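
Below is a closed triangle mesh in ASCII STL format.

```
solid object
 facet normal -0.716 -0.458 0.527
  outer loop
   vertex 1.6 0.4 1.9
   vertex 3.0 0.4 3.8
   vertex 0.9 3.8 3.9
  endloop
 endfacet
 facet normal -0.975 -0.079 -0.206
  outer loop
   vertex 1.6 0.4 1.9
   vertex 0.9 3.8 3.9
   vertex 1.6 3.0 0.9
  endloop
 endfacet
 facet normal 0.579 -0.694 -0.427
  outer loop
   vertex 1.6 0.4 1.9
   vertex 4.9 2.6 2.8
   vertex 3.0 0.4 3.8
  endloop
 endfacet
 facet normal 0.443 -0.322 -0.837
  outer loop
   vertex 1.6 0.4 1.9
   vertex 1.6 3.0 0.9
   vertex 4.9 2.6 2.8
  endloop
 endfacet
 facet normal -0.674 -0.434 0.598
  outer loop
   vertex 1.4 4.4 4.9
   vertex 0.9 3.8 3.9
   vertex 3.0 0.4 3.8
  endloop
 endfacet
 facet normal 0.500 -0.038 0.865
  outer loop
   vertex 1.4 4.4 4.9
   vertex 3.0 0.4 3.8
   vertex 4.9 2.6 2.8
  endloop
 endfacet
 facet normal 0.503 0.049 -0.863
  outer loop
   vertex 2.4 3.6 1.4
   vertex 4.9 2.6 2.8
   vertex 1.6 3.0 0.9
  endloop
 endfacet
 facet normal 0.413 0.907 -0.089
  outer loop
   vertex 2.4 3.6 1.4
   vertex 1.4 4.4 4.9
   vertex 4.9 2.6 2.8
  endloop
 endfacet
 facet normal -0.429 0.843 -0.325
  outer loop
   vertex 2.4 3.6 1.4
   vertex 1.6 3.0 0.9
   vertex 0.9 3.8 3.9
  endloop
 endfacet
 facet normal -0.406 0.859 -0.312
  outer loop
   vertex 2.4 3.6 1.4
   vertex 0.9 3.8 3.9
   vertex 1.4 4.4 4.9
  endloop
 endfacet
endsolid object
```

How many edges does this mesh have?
15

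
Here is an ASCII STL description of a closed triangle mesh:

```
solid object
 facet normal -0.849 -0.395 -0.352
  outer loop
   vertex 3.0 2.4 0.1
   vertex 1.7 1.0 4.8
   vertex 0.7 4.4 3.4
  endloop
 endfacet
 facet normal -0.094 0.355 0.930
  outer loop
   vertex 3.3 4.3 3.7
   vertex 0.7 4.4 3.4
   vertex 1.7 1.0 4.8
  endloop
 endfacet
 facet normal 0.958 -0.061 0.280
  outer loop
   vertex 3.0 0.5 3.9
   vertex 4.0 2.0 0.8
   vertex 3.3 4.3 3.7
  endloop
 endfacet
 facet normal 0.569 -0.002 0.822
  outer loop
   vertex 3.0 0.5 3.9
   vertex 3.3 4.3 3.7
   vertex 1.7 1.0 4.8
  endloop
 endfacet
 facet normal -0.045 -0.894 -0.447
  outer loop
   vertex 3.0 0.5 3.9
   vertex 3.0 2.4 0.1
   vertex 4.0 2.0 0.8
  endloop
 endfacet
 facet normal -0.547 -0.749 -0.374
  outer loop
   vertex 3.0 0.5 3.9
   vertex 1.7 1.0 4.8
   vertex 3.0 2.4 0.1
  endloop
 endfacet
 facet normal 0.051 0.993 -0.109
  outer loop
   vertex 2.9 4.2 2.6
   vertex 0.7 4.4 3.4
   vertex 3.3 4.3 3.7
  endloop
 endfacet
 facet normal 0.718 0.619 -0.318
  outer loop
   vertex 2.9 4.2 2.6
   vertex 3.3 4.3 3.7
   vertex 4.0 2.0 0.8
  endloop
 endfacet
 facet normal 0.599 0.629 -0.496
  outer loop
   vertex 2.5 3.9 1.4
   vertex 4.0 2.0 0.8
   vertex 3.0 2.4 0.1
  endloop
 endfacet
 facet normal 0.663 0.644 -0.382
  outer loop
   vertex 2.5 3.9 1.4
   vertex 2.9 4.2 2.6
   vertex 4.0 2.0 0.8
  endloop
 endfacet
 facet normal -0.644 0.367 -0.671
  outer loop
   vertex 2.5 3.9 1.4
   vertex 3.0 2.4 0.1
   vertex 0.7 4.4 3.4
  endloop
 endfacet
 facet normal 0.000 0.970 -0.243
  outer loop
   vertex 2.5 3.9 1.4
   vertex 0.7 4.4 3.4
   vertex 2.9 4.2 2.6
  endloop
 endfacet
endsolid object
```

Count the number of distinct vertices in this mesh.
8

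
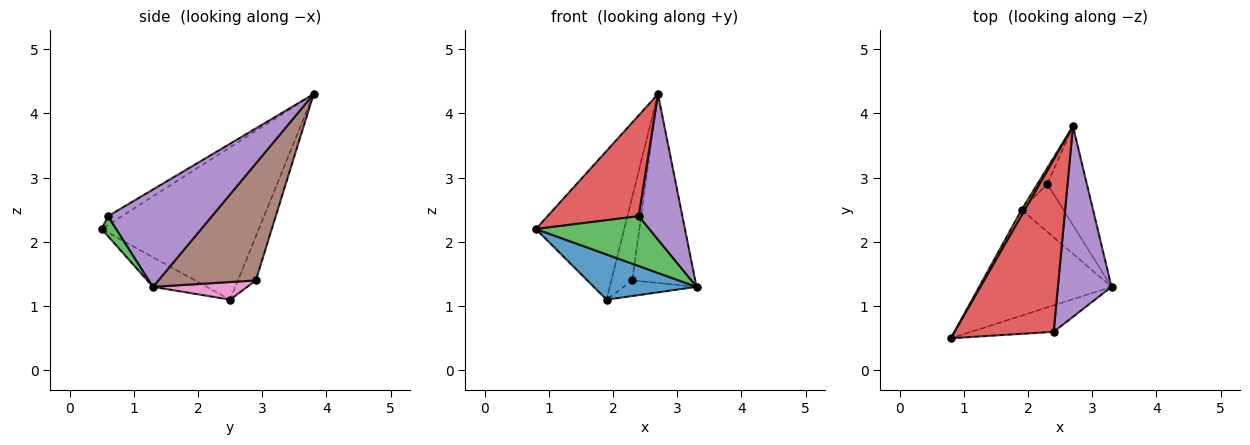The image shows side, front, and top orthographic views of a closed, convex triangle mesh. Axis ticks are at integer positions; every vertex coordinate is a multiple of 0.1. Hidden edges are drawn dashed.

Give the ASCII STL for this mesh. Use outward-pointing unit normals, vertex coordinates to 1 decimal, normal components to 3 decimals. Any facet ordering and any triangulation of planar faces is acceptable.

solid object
 facet normal -0.201 -0.385 -0.901
  outer loop
   vertex 1.9 2.5 1.1
   vertex 3.3 1.3 1.3
   vertex 0.8 0.5 2.2
  endloop
 endfacet
 facet normal -0.872 0.490 0.019
  outer loop
   vertex 1.9 2.5 1.1
   vertex 0.8 0.5 2.2
   vertex 2.7 3.8 4.3
  endloop
 endfacet
 facet normal 0.113 -0.878 -0.466
  outer loop
   vertex 2.4 0.6 2.4
   vertex 0.8 0.5 2.2
   vertex 3.3 1.3 1.3
  endloop
 endfacet
 facet normal -0.076 -0.504 0.860
  outer loop
   vertex 2.4 0.6 2.4
   vertex 2.7 3.8 4.3
   vertex 0.8 0.5 2.2
  endloop
 endfacet
 facet normal 0.822 -0.346 0.453
  outer loop
   vertex 2.4 0.6 2.4
   vertex 3.3 1.3 1.3
   vertex 2.7 3.8 4.3
  endloop
 endfacet
 facet normal 0.808 0.522 -0.273
  outer loop
   vertex 2.3 2.9 1.4
   vertex 2.7 3.8 4.3
   vertex 3.3 1.3 1.3
  endloop
 endfacet
 facet normal 0.373 0.288 -0.882
  outer loop
   vertex 2.3 2.9 1.4
   vertex 3.3 1.3 1.3
   vertex 1.9 2.5 1.1
  endloop
 endfacet
 facet normal -0.643 0.752 -0.145
  outer loop
   vertex 2.3 2.9 1.4
   vertex 1.9 2.5 1.1
   vertex 2.7 3.8 4.3
  endloop
 endfacet
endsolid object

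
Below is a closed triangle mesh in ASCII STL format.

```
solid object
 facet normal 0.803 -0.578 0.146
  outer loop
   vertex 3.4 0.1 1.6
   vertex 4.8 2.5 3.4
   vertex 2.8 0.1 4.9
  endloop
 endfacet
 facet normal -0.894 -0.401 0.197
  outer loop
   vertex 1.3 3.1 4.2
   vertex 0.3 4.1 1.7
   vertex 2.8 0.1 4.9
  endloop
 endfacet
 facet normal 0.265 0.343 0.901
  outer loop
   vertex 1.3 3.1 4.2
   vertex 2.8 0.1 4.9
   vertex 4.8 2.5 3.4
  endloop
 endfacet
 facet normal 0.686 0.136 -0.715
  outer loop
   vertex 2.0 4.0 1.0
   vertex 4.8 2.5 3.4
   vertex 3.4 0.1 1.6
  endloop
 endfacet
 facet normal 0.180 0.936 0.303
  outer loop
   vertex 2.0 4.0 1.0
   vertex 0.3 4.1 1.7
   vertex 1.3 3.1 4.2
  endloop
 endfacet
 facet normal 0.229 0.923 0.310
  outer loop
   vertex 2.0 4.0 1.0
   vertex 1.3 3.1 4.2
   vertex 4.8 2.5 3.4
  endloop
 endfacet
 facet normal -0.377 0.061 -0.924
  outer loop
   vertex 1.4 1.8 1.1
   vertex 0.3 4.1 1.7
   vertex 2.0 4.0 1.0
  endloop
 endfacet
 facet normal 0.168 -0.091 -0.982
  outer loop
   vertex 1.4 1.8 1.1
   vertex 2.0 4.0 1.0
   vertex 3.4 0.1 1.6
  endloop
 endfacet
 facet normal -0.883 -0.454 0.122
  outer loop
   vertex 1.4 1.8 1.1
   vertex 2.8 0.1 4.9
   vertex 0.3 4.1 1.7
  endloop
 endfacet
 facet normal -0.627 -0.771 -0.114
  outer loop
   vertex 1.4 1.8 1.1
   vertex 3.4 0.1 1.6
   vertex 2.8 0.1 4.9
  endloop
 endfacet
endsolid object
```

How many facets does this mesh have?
10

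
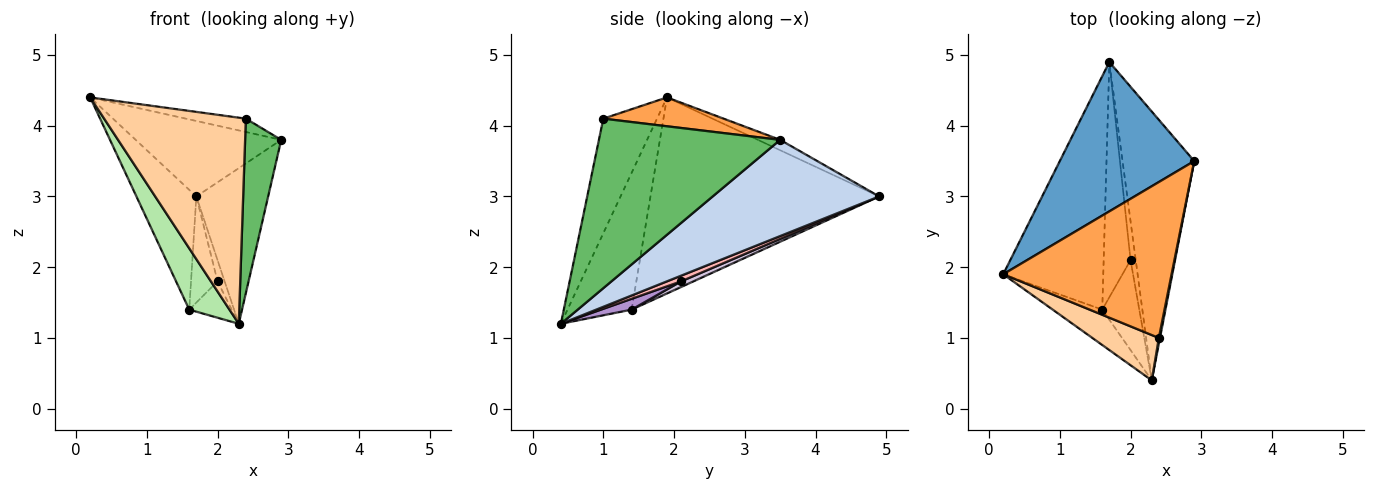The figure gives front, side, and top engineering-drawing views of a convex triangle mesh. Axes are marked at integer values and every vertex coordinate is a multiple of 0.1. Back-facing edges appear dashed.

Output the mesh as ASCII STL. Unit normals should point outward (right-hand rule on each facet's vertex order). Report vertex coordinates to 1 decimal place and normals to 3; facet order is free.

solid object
 facet normal -0.069 0.450 0.890
  outer loop
   vertex 1.7 4.9 3.0
   vertex 0.2 1.9 4.4
   vertex 2.9 3.5 3.8
  endloop
 endfacet
 facet normal 0.758 0.327 -0.565
  outer loop
   vertex 1.7 4.9 3.0
   vertex 2.9 3.5 3.8
   vertex 2.3 0.4 1.2
  endloop
 endfacet
 facet normal 0.168 0.084 0.982
  outer loop
   vertex 2.4 1.0 4.1
   vertex 2.9 3.5 3.8
   vertex 0.2 1.9 4.4
  endloop
 endfacet
 facet normal -0.347 -0.916 0.201
  outer loop
   vertex 2.4 1.0 4.1
   vertex 0.2 1.9 4.4
   vertex 2.3 0.4 1.2
  endloop
 endfacet
 facet normal 0.981 -0.195 0.007
  outer loop
   vertex 2.4 1.0 4.1
   vertex 2.3 0.4 1.2
   vertex 2.9 3.5 3.8
  endloop
 endfacet
 facet normal -0.810 -0.508 -0.293
  outer loop
   vertex 1.6 1.4 1.4
   vertex 2.3 0.4 1.2
   vertex 0.2 1.9 4.4
  endloop
 endfacet
 facet normal -0.867 0.227 -0.443
  outer loop
   vertex 1.6 1.4 1.4
   vertex 0.2 1.9 4.4
   vertex 1.7 4.9 3.0
  endloop
 endfacet
 facet normal 0.692 0.346 -0.634
  outer loop
   vertex 2.0 2.1 1.8
   vertex 1.7 4.9 3.0
   vertex 2.3 0.4 1.2
  endloop
 endfacet
 facet normal 0.261 0.362 -0.895
  outer loop
   vertex 2.0 2.1 1.8
   vertex 2.3 0.4 1.2
   vertex 1.6 1.4 1.4
  endloop
 endfacet
 facet normal 0.188 0.404 -0.895
  outer loop
   vertex 2.0 2.1 1.8
   vertex 1.6 1.4 1.4
   vertex 1.7 4.9 3.0
  endloop
 endfacet
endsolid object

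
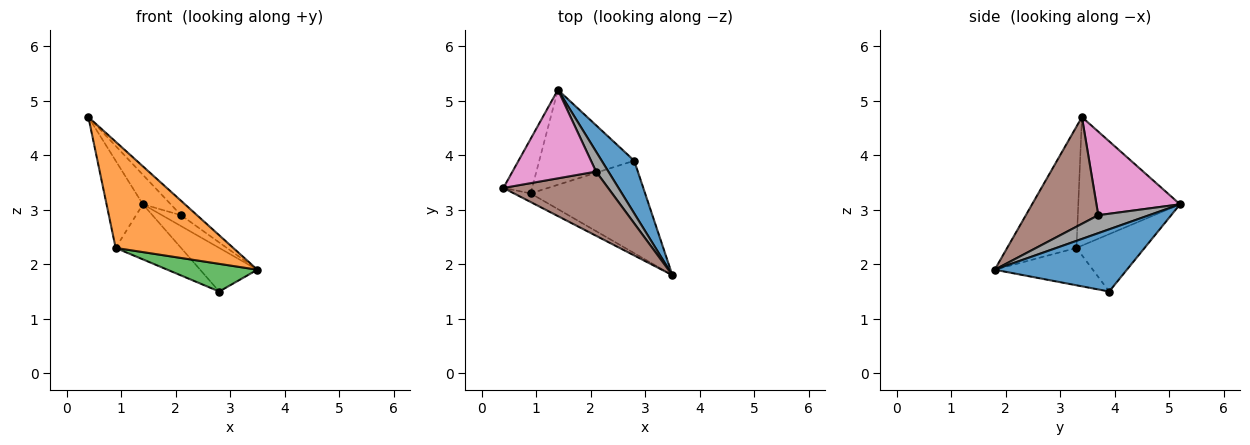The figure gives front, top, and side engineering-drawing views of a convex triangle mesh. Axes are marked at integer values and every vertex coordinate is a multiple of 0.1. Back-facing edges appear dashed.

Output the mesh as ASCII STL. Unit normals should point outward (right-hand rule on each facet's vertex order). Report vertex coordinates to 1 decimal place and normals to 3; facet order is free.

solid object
 facet normal 0.827 0.358 0.433
  outer loop
   vertex 2.8 3.9 1.5
   vertex 1.4 5.2 3.1
   vertex 3.5 1.8 1.9
  endloop
 endfacet
 facet normal -0.507 -0.859 -0.070
  outer loop
   vertex 0.9 3.3 2.3
   vertex 3.5 1.8 1.9
   vertex 0.4 3.4 4.7
  endloop
 endfacet
 facet normal -0.299 -0.274 -0.914
  outer loop
   vertex 0.9 3.3 2.3
   vertex 2.8 3.9 1.5
   vertex 3.5 1.8 1.9
  endloop
 endfacet
 facet normal -0.922 0.329 -0.206
  outer loop
   vertex 0.9 3.3 2.3
   vertex 0.4 3.4 4.7
   vertex 1.4 5.2 3.1
  endloop
 endfacet
 facet normal -0.463 0.445 -0.767
  outer loop
   vertex 0.9 3.3 2.3
   vertex 1.4 5.2 3.1
   vertex 2.8 3.9 1.5
  endloop
 endfacet
 facet normal 0.705 0.155 0.692
  outer loop
   vertex 2.1 3.7 2.9
   vertex 0.4 3.4 4.7
   vertex 3.5 1.8 1.9
  endloop
 endfacet
 facet normal 0.688 0.229 0.688
  outer loop
   vertex 2.1 3.7 2.9
   vertex 1.4 5.2 3.1
   vertex 0.4 3.4 4.7
  endloop
 endfacet
 facet normal 0.787 0.295 0.541
  outer loop
   vertex 2.1 3.7 2.9
   vertex 3.5 1.8 1.9
   vertex 1.4 5.2 3.1
  endloop
 endfacet
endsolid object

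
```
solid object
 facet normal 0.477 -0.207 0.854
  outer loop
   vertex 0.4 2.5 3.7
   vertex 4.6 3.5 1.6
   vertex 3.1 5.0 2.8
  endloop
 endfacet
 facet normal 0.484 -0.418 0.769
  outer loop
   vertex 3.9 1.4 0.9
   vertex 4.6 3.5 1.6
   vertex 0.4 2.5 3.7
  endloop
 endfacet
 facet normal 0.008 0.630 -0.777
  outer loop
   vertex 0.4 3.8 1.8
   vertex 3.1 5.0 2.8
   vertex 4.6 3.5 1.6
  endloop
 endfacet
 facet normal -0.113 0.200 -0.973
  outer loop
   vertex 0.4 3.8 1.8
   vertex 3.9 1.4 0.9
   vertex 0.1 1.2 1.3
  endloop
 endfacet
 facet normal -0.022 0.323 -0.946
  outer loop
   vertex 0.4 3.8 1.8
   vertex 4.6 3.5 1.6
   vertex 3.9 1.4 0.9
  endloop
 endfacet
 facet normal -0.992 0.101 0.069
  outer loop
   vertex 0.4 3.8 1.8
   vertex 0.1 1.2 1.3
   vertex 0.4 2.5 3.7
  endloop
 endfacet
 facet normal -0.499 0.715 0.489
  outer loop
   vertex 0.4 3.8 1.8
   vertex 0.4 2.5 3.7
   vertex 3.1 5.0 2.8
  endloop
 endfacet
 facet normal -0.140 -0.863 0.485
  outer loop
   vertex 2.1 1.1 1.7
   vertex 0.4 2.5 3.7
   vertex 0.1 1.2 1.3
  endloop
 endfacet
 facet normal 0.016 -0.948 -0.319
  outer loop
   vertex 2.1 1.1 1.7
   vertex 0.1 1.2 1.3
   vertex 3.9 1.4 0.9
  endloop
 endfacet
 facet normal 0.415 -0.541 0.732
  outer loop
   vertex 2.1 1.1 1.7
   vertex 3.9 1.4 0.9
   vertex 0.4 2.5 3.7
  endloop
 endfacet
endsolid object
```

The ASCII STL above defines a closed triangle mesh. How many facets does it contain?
10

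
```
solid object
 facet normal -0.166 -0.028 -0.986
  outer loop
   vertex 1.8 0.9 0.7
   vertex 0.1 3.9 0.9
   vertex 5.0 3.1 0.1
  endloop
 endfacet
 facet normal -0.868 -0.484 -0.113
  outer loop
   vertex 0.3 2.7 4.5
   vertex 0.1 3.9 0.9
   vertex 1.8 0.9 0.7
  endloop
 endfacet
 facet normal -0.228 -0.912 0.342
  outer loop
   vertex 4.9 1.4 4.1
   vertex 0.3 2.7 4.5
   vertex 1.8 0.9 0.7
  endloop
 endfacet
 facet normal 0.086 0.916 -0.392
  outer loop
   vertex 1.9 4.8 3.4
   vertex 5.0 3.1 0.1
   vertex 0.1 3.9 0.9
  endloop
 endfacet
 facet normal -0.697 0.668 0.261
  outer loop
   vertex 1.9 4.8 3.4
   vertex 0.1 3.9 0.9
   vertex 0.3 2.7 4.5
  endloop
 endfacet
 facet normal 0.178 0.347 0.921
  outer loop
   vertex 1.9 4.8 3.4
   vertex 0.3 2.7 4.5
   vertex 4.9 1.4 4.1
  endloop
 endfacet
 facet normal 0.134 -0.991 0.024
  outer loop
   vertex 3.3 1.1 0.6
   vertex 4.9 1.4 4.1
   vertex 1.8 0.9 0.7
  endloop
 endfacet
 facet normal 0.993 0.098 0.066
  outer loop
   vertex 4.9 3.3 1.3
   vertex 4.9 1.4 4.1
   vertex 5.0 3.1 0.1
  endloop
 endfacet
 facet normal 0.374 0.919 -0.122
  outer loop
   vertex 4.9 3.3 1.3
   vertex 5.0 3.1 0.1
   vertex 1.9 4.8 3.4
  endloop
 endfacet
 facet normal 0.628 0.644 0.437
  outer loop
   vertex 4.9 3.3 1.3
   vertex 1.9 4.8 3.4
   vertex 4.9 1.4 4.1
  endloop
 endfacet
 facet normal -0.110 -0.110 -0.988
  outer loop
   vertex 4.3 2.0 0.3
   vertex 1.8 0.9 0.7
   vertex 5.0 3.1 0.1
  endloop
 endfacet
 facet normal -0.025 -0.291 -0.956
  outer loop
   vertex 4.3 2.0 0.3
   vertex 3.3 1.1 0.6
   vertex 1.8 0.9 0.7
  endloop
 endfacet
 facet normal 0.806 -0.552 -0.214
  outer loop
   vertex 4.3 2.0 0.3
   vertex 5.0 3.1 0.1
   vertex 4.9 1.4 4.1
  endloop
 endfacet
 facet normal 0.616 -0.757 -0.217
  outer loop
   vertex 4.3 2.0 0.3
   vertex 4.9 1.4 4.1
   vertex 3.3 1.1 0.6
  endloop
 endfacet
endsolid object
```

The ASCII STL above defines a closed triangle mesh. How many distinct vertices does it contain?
9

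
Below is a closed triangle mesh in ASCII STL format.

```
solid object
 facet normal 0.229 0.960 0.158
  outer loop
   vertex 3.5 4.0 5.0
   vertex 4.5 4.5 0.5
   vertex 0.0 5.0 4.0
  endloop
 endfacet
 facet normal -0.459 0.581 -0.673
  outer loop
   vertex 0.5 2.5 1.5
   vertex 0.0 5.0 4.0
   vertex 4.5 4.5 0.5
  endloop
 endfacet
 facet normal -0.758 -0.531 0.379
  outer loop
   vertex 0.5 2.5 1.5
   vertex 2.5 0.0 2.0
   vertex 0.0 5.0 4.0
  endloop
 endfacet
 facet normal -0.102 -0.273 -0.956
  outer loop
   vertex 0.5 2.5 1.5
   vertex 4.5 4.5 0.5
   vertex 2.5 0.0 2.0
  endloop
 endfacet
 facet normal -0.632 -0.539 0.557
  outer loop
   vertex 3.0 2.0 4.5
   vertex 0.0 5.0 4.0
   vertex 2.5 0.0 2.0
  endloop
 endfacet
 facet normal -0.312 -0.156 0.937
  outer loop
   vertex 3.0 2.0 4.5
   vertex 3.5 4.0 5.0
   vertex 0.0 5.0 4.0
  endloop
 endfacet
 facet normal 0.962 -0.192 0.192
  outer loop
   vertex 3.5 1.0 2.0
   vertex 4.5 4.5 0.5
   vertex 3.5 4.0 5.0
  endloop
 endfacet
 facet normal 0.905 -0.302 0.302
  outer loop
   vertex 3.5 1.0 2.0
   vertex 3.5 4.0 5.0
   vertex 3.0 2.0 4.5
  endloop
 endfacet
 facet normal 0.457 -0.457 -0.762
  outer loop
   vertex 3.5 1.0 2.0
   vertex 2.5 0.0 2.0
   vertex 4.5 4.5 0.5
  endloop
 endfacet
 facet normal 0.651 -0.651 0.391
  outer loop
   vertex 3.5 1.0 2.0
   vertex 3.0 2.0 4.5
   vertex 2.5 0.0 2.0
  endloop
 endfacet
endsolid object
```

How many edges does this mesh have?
15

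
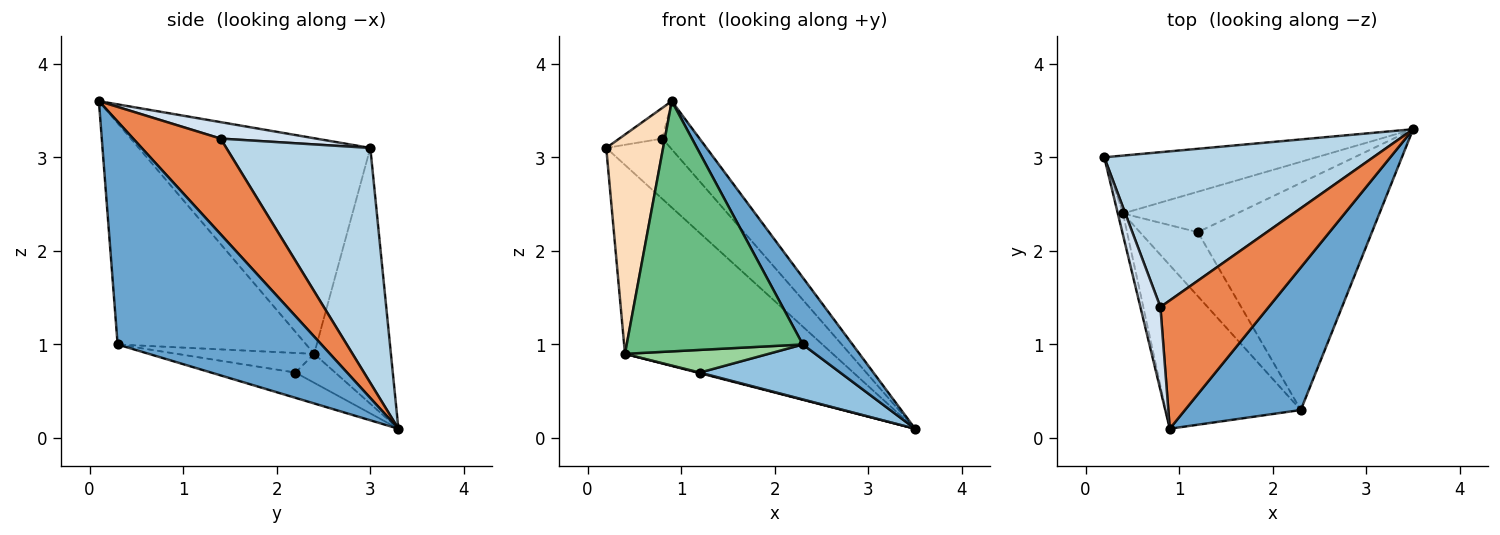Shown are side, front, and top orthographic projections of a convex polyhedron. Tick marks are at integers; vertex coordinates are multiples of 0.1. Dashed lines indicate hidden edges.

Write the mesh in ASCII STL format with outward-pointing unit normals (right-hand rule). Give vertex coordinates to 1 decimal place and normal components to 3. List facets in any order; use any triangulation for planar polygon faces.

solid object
 facet normal 0.867 -0.212 0.451
  outer loop
   vertex 2.3 0.3 1.0
   vertex 3.5 3.3 0.1
   vertex 0.9 0.1 3.6
  endloop
 endfacet
 facet normal -0.140 -0.233 -0.962
  outer loop
   vertex 2.3 0.3 1.0
   vertex 1.2 2.2 0.7
   vertex 3.5 3.3 0.1
  endloop
 endfacet
 facet normal 0.631 0.282 0.723
  outer loop
   vertex 0.8 1.4 3.2
   vertex 3.5 3.3 0.1
   vertex 0.2 3.0 3.1
  endloop
 endfacet
 facet normal 0.611 0.275 0.742
  outer loop
   vertex 0.8 1.4 3.2
   vertex 0.2 3.0 3.1
   vertex 0.9 0.1 3.6
  endloop
 endfacet
 facet normal 0.637 0.271 0.721
  outer loop
   vertex 0.8 1.4 3.2
   vertex 0.9 0.1 3.6
   vertex 3.5 3.3 0.1
  endloop
 endfacet
 facet normal -0.333 0.902 -0.276
  outer loop
   vertex 0.4 2.4 0.9
   vertex 0.2 3.0 3.1
   vertex 3.5 3.3 0.1
  endloop
 endfacet
 facet normal -0.246 -0.014 -0.969
  outer loop
   vertex 0.4 2.4 0.9
   vertex 3.5 3.3 0.1
   vertex 1.2 2.2 0.7
  endloop
 endfacet
 facet normal -0.971 -0.238 -0.023
  outer loop
   vertex 0.4 2.4 0.9
   vertex 0.9 0.1 3.6
   vertex 0.2 3.0 3.1
  endloop
 endfacet
 facet normal -0.667 -0.623 -0.407
  outer loop
   vertex 0.4 2.4 0.9
   vertex 2.3 0.3 1.0
   vertex 0.9 0.1 3.6
  endloop
 endfacet
 facet normal -0.304 -0.318 -0.898
  outer loop
   vertex 0.4 2.4 0.9
   vertex 1.2 2.2 0.7
   vertex 2.3 0.3 1.0
  endloop
 endfacet
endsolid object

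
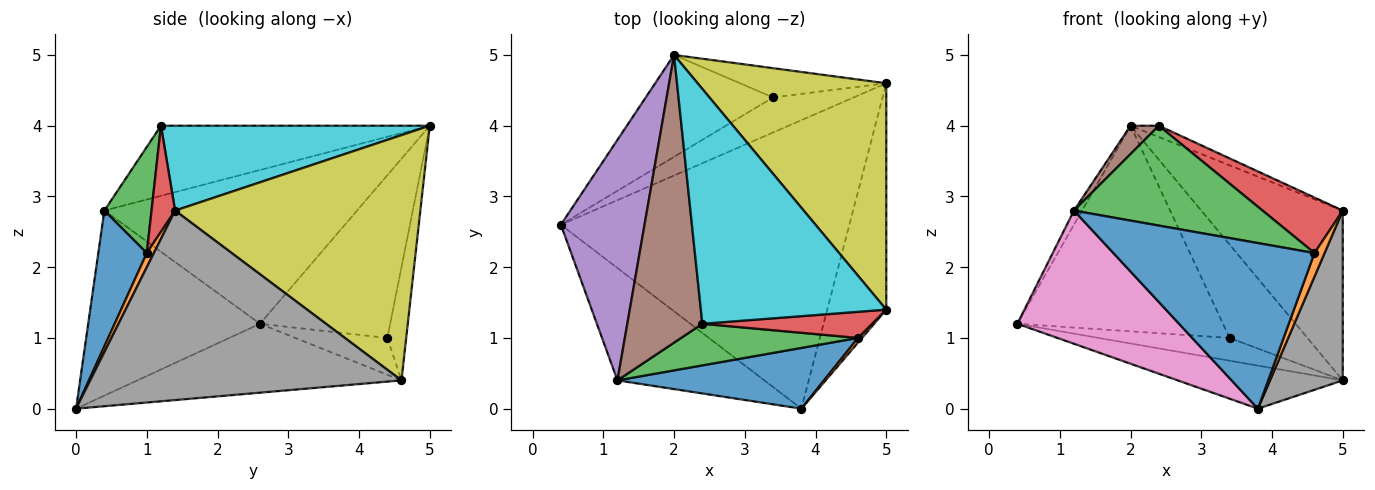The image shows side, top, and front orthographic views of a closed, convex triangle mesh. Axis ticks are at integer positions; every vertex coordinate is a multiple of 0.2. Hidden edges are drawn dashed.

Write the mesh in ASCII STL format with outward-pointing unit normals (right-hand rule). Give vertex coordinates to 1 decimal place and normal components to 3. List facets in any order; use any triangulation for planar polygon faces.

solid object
 facet normal -0.230 0.144 -0.963
  outer loop
   vertex 3.8 0.0 0.0
   vertex 0.4 2.6 1.2
   vertex 5.0 4.6 0.4
  endloop
 endfacet
 facet normal -0.357 0.509 -0.783
  outer loop
   vertex 3.4 4.4 1.0
   vertex 5.0 4.6 0.4
   vertex 0.4 2.6 1.2
  endloop
 endfacet
 facet normal -0.493 0.779 -0.386
  outer loop
   vertex 3.4 4.4 1.0
   vertex 0.4 2.6 1.2
   vertex 2.0 5.0 4.0
  endloop
 endfacet
 facet normal -0.225 0.930 -0.291
  outer loop
   vertex 3.4 4.4 1.0
   vertex 2.0 5.0 4.0
   vertex 5.0 4.6 0.4
  endloop
 endfacet
 facet normal -0.878 0.028 0.478
  outer loop
   vertex 1.2 0.4 2.8
   vertex 2.0 5.0 4.0
   vertex 0.4 2.6 1.2
  endloop
 endfacet
 facet normal -0.681 -0.072 0.729
  outer loop
   vertex 1.2 0.4 2.8
   vertex 2.4 1.2 4.0
   vertex 2.0 5.0 4.0
  endloop
 endfacet
 facet normal -0.630 -0.593 -0.501
  outer loop
   vertex 1.2 0.4 2.8
   vertex 0.4 2.6 1.2
   vertex 3.8 0.0 0.0
  endloop
 endfacet
 facet normal 0.932 -0.218 -0.290
  outer loop
   vertex 5.0 1.4 2.8
   vertex 3.8 0.0 0.0
   vertex 5.0 4.6 0.4
  endloop
 endfacet
 facet normal 0.721 0.416 0.554
  outer loop
   vertex 5.0 1.4 2.8
   vertex 5.0 4.6 0.4
   vertex 2.0 5.0 4.0
  endloop
 endfacet
 facet normal 0.416 0.044 0.908
  outer loop
   vertex 5.0 1.4 2.8
   vertex 2.0 5.0 4.0
   vertex 2.4 1.2 4.0
  endloop
 endfacet
 facet normal 0.221 -0.916 0.336
  outer loop
   vertex 4.6 1.0 2.2
   vertex 1.2 0.4 2.8
   vertex 3.8 0.0 0.0
  endloop
 endfacet
 facet normal 0.566 -0.808 0.162
  outer loop
   vertex 4.6 1.0 2.2
   vertex 3.8 0.0 0.0
   vertex 5.0 1.4 2.8
  endloop
 endfacet
 facet normal 0.225 -0.899 0.375
  outer loop
   vertex 4.6 1.0 2.2
   vertex 2.4 1.2 4.0
   vertex 1.2 0.4 2.8
  endloop
 endfacet
 facet normal 0.257 -0.874 0.411
  outer loop
   vertex 4.6 1.0 2.2
   vertex 5.0 1.4 2.8
   vertex 2.4 1.2 4.0
  endloop
 endfacet
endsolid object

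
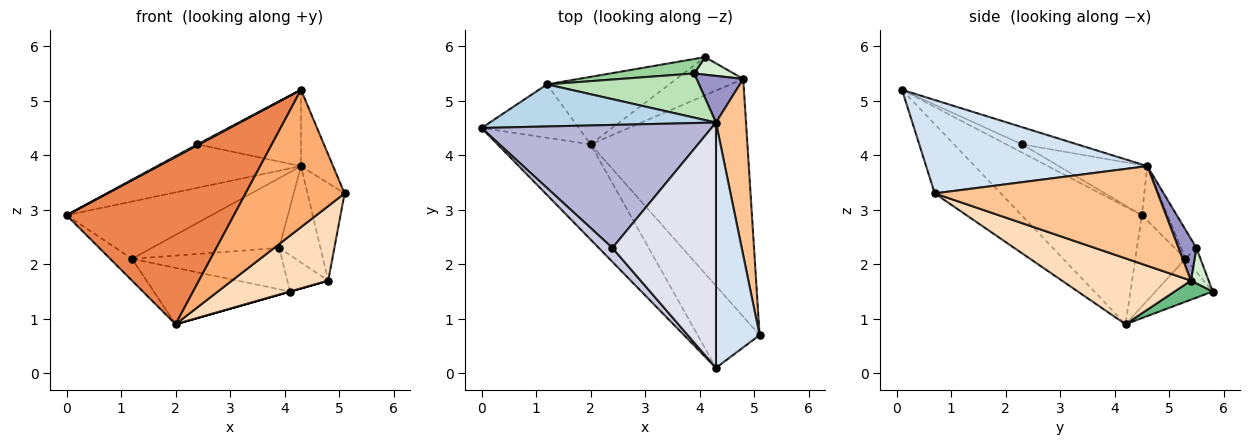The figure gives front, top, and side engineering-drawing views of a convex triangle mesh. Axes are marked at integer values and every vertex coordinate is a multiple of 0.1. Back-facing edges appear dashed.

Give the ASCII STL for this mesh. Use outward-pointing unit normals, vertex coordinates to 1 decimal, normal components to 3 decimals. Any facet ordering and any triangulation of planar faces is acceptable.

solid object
 facet normal -0.656 0.285 -0.699
  outer loop
   vertex 1.2 5.3 2.1
   vertex 2.0 4.2 0.9
   vertex 0.0 4.5 2.9
  endloop
 endfacet
 facet normal -0.260 0.619 -0.741
  outer loop
   vertex 1.2 5.3 2.1
   vertex 4.1 5.8 1.5
   vertex 2.0 4.2 0.9
  endloop
 endfacet
 facet normal -0.141 0.798 0.586
  outer loop
   vertex 1.2 5.3 2.1
   vertex 0.0 4.5 2.9
   vertex 4.3 4.6 3.8
  endloop
 endfacet
 facet normal 0.898 0.130 0.419
  outer loop
   vertex 4.3 0.1 5.2
   vertex 5.1 0.7 3.3
   vertex 4.3 4.6 3.8
  endloop
 endfacet
 facet normal -0.530 -0.737 -0.419
  outer loop
   vertex 4.3 0.1 5.2
   vertex 0.0 4.5 2.9
   vertex 2.0 4.2 0.9
  endloop
 endfacet
 facet normal -0.497 -0.745 -0.445
  outer loop
   vertex 4.3 0.1 5.2
   vertex 2.0 4.2 0.9
   vertex 5.1 0.7 3.3
  endloop
 endfacet
 facet normal 0.945 0.157 0.285
  outer loop
   vertex 4.8 5.4 1.7
   vertex 4.3 4.6 3.8
   vertex 5.1 0.7 3.3
  endloop
 endfacet
 facet normal 0.372 -0.278 -0.886
  outer loop
   vertex 4.8 5.4 1.7
   vertex 5.1 0.7 3.3
   vertex 2.0 4.2 0.9
  endloop
 endfacet
 facet normal 0.275 0.000 -0.962
  outer loop
   vertex 4.8 5.4 1.7
   vertex 2.0 4.2 0.9
   vertex 4.1 5.8 1.5
  endloop
 endfacet
 facet normal -0.094 0.940 0.329
  outer loop
   vertex 3.9 5.5 2.3
   vertex 4.1 5.8 1.5
   vertex 1.2 5.3 2.1
  endloop
 endfacet
 facet normal -0.102 0.841 0.532
  outer loop
   vertex 3.9 5.5 2.3
   vertex 1.2 5.3 2.1
   vertex 4.3 4.6 3.8
  endloop
 endfacet
 facet normal 0.363 0.839 0.405
  outer loop
   vertex 3.9 5.5 2.3
   vertex 4.8 5.4 1.7
   vertex 4.1 5.8 1.5
  endloop
 endfacet
 facet normal 0.364 0.838 0.406
  outer loop
   vertex 3.9 5.5 2.3
   vertex 4.3 4.6 3.8
   vertex 4.8 5.4 1.7
  endloop
 endfacet
 facet normal -0.201 0.327 0.924
  outer loop
   vertex 2.4 2.3 4.2
   vertex 4.3 4.6 3.8
   vertex 0.0 4.5 2.9
  endloop
 endfacet
 facet normal -0.514 -0.054 0.856
  outer loop
   vertex 2.4 2.3 4.2
   vertex 0.0 4.5 2.9
   vertex 4.3 0.1 5.2
  endloop
 endfacet
 facet normal -0.157 0.293 0.943
  outer loop
   vertex 2.4 2.3 4.2
   vertex 4.3 0.1 5.2
   vertex 4.3 4.6 3.8
  endloop
 endfacet
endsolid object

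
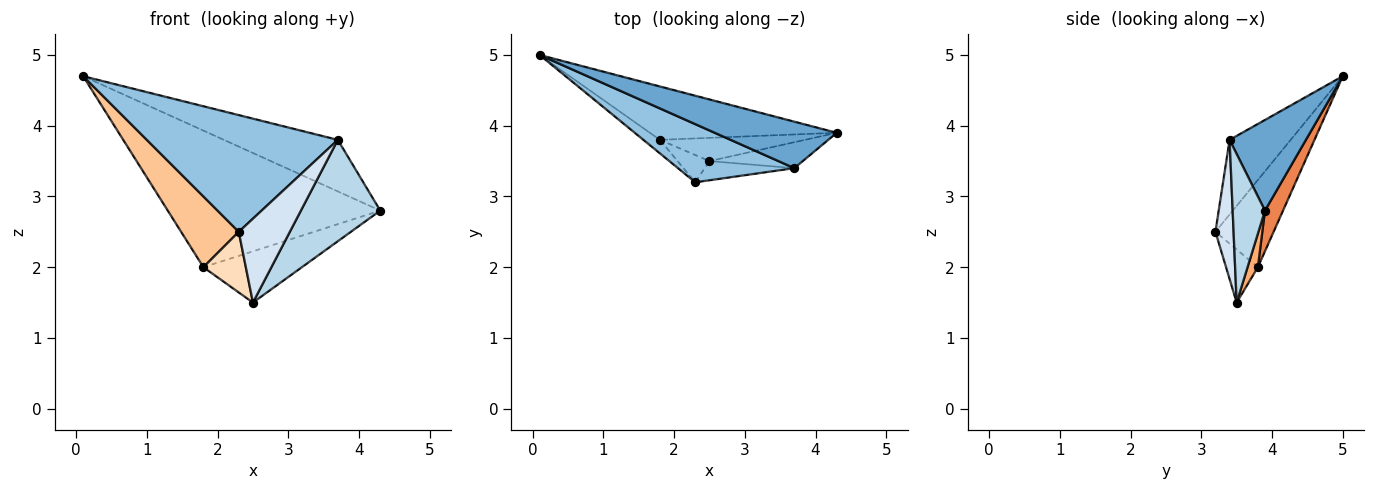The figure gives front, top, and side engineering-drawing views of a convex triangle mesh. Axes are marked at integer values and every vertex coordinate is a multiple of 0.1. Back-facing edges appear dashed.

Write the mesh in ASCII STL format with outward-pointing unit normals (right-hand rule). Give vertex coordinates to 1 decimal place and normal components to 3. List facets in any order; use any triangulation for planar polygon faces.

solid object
 facet normal 0.445 0.665 0.600
  outer loop
   vertex 3.7 3.4 3.8
   vertex 4.3 3.9 2.8
   vertex 0.1 5.0 4.7
  endloop
 endfacet
 facet normal -0.275 -0.860 0.429
  outer loop
   vertex 3.7 3.4 3.8
   vertex 0.1 5.0 4.7
   vertex 2.3 3.2 2.5
  endloop
 endfacet
 facet normal 0.367 -0.901 -0.231
  outer loop
   vertex 3.7 3.4 3.8
   vertex 2.5 3.5 1.5
   vertex 4.3 3.9 2.8
  endloop
 endfacet
 facet normal 0.327 -0.921 -0.211
  outer loop
   vertex 3.7 3.4 3.8
   vertex 2.3 3.2 2.5
   vertex 2.5 3.5 1.5
  endloop
 endfacet
 facet normal 0.079 0.928 -0.363
  outer loop
   vertex 1.8 3.8 2.0
   vertex 0.1 5.0 4.7
   vertex 4.3 3.9 2.8
  endloop
 endfacet
 facet normal 0.095 0.907 -0.411
  outer loop
   vertex 1.8 3.8 2.0
   vertex 4.3 3.9 2.8
   vertex 2.5 3.5 1.5
  endloop
 endfacet
 facet normal -0.704 -0.698 -0.133
  outer loop
   vertex 1.8 3.8 2.0
   vertex 2.3 3.2 2.5
   vertex 0.1 5.0 4.7
  endloop
 endfacet
 facet normal -0.565 -0.753 -0.339
  outer loop
   vertex 1.8 3.8 2.0
   vertex 2.5 3.5 1.5
   vertex 2.3 3.2 2.5
  endloop
 endfacet
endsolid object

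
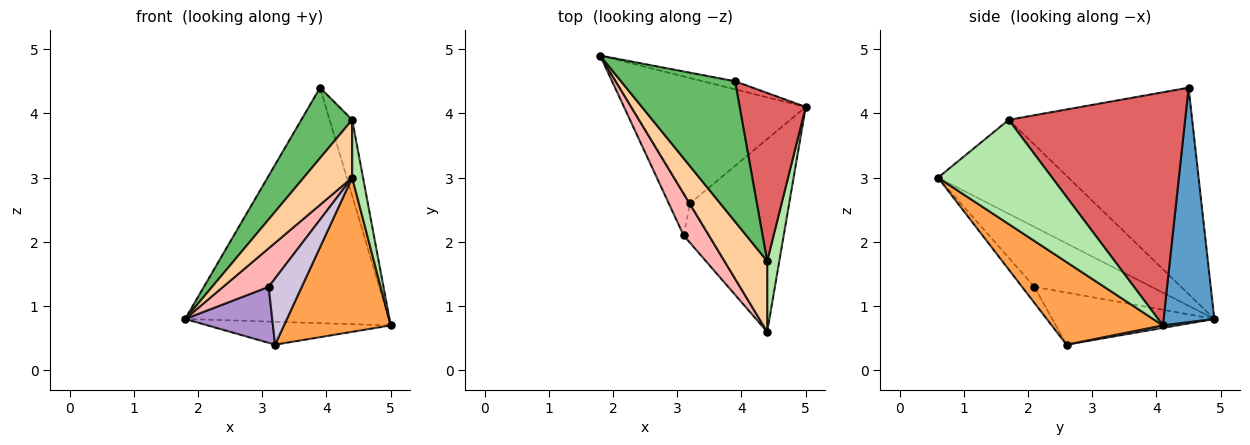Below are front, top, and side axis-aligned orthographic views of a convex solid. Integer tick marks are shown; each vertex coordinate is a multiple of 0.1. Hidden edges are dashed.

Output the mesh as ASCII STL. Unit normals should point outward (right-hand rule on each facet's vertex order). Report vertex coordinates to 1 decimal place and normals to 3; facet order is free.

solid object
 facet normal 0.241 0.970 -0.033
  outer loop
   vertex 3.9 4.5 4.4
   vertex 5.0 4.1 0.7
   vertex 1.8 4.9 0.8
  endloop
 endfacet
 facet normal 0.014 0.180 -0.984
  outer loop
   vertex 3.2 2.6 0.4
   vertex 1.8 4.9 0.8
   vertex 5.0 4.1 0.7
  endloop
 endfacet
 facet normal 0.545 -0.524 -0.654
  outer loop
   vertex 3.2 2.6 0.4
   vertex 5.0 4.1 0.7
   vertex 4.4 0.6 3.0
  endloop
 endfacet
 facet normal -0.862 -0.321 0.392
  outer loop
   vertex 4.4 1.7 3.9
   vertex 1.8 4.9 0.8
   vertex 4.4 0.6 3.0
  endloop
 endfacet
 facet normal -0.851 -0.236 0.470
  outer loop
   vertex 4.4 1.7 3.9
   vertex 3.9 4.5 4.4
   vertex 1.8 4.9 0.8
  endloop
 endfacet
 facet normal 0.989 -0.094 0.115
  outer loop
   vertex 4.4 1.7 3.9
   vertex 4.4 0.6 3.0
   vertex 5.0 4.1 0.7
  endloop
 endfacet
 facet normal 0.955 0.122 0.271
  outer loop
   vertex 4.4 1.7 3.9
   vertex 5.0 4.1 0.7
   vertex 3.9 4.5 4.4
  endloop
 endfacet
 facet normal -0.867 -0.337 0.366
  outer loop
   vertex 3.1 2.1 1.3
   vertex 4.4 0.6 3.0
   vertex 1.8 4.9 0.8
  endloop
 endfacet
 facet normal -0.829 -0.445 -0.339
  outer loop
   vertex 3.1 2.1 1.3
   vertex 1.8 4.9 0.8
   vertex 3.2 2.6 0.4
  endloop
 endfacet
 facet normal -0.305 -0.818 -0.488
  outer loop
   vertex 3.1 2.1 1.3
   vertex 3.2 2.6 0.4
   vertex 4.4 0.6 3.0
  endloop
 endfacet
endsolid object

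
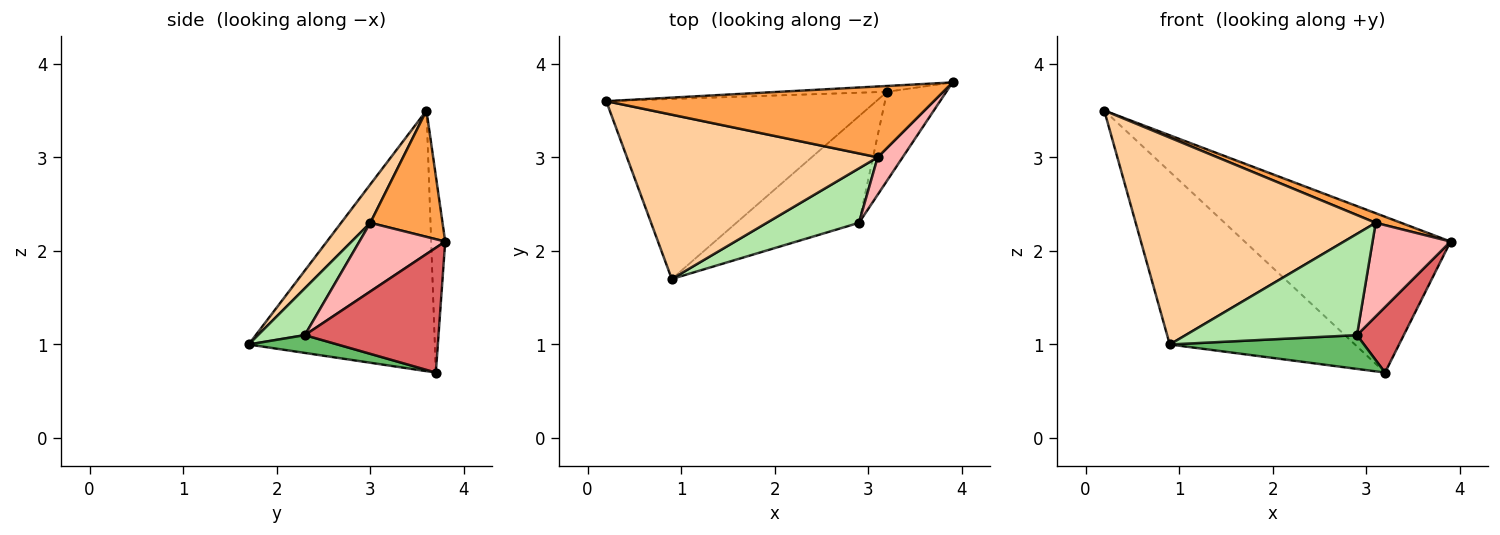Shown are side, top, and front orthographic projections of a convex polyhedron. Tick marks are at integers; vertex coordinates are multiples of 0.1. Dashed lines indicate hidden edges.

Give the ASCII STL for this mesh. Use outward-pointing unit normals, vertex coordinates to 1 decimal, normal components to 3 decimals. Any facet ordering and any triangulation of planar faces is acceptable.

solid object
 facet normal -0.068 0.997 -0.037
  outer loop
   vertex 3.2 3.7 0.7
   vertex 0.2 3.6 3.5
   vertex 3.9 3.8 2.1
  endloop
 endfacet
 facet normal -0.571 0.568 -0.592
  outer loop
   vertex 3.2 3.7 0.7
   vertex 0.9 1.7 1.0
   vertex 0.2 3.6 3.5
  endloop
 endfacet
 facet normal 0.357 -0.126 0.926
  outer loop
   vertex 3.1 3.0 2.3
   vertex 3.9 3.8 2.1
   vertex 0.2 3.6 3.5
  endloop
 endfacet
 facet normal 0.095 -0.780 0.619
  outer loop
   vertex 3.1 3.0 2.3
   vertex 0.2 3.6 3.5
   vertex 0.9 1.7 1.0
  endloop
 endfacet
 facet normal 0.137 -0.299 -0.944
  outer loop
   vertex 2.9 2.3 1.1
   vertex 0.9 1.7 1.0
   vertex 3.2 3.7 0.7
  endloop
 endfacet
 facet normal 0.234 -0.856 0.461
  outer loop
   vertex 2.9 2.3 1.1
   vertex 3.1 3.0 2.3
   vertex 0.9 1.7 1.0
  endloop
 endfacet
 facet normal 0.861 -0.301 -0.409
  outer loop
   vertex 2.9 2.3 1.1
   vertex 3.2 3.7 0.7
   vertex 3.9 3.8 2.1
  endloop
 endfacet
 facet normal 0.715 -0.650 0.260
  outer loop
   vertex 2.9 2.3 1.1
   vertex 3.9 3.8 2.1
   vertex 3.1 3.0 2.3
  endloop
 endfacet
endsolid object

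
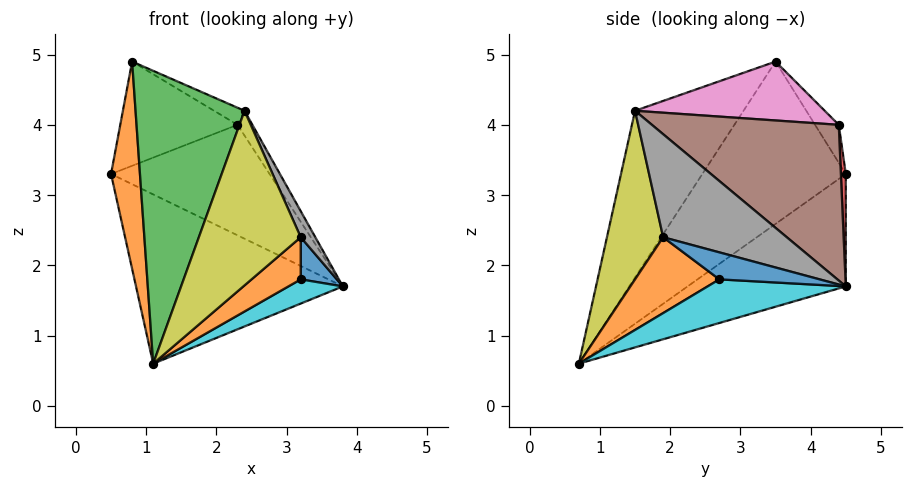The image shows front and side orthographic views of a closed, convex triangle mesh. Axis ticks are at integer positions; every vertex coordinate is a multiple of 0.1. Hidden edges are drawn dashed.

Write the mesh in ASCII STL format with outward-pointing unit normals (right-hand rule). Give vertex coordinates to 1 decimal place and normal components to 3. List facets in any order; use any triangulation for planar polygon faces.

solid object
 facet normal -0.379 0.496 -0.782
  outer loop
   vertex 1.1 0.7 0.6
   vertex 0.5 4.5 3.3
   vertex 3.8 4.5 1.7
  endloop
 endfacet
 facet normal -0.979 -0.197 0.060
  outer loop
   vertex 0.8 3.5 4.9
   vertex 0.5 4.5 3.3
   vertex 1.1 0.7 0.6
  endloop
 endfacet
 facet normal -0.652 -0.655 0.381
  outer loop
   vertex 2.4 1.5 4.2
   vertex 0.8 3.5 4.9
   vertex 1.1 0.7 0.6
  endloop
 endfacet
 facet normal 0.031 0.998 0.063
  outer loop
   vertex 2.3 4.4 4.0
   vertex 3.8 4.5 1.7
   vertex 0.5 4.5 3.3
  endloop
 endfacet
 facet normal -0.166 0.822 0.545
  outer loop
   vertex 2.3 4.4 4.0
   vertex 0.5 4.5 3.3
   vertex 0.8 3.5 4.9
  endloop
 endfacet
 facet normal 0.834 0.067 0.547
  outer loop
   vertex 2.3 4.4 4.0
   vertex 2.4 1.5 4.2
   vertex 3.8 4.5 1.7
  endloop
 endfacet
 facet normal 0.479 0.077 0.875
  outer loop
   vertex 2.3 4.4 4.0
   vertex 0.8 3.5 4.9
   vertex 2.4 1.5 4.2
  endloop
 endfacet
 facet normal 0.917 -0.108 0.384
  outer loop
   vertex 3.2 1.9 2.4
   vertex 3.8 4.5 1.7
   vertex 2.4 1.5 4.2
  endloop
 endfacet
 facet normal 0.483 -0.875 0.020
  outer loop
   vertex 3.2 1.9 2.4
   vertex 2.4 1.5 4.2
   vertex 1.1 0.7 0.6
  endloop
 endfacet
 facet normal 0.652 -0.257 -0.713
  outer loop
   vertex 3.2 2.7 1.8
   vertex 1.1 0.7 0.6
   vertex 3.8 4.5 1.7
  endloop
 endfacet
 facet normal 0.857 -0.309 -0.412
  outer loop
   vertex 3.2 2.7 1.8
   vertex 3.8 4.5 1.7
   vertex 3.2 1.9 2.4
  endloop
 endfacet
 facet normal 0.717 -0.418 -0.558
  outer loop
   vertex 3.2 2.7 1.8
   vertex 3.2 1.9 2.4
   vertex 1.1 0.7 0.6
  endloop
 endfacet
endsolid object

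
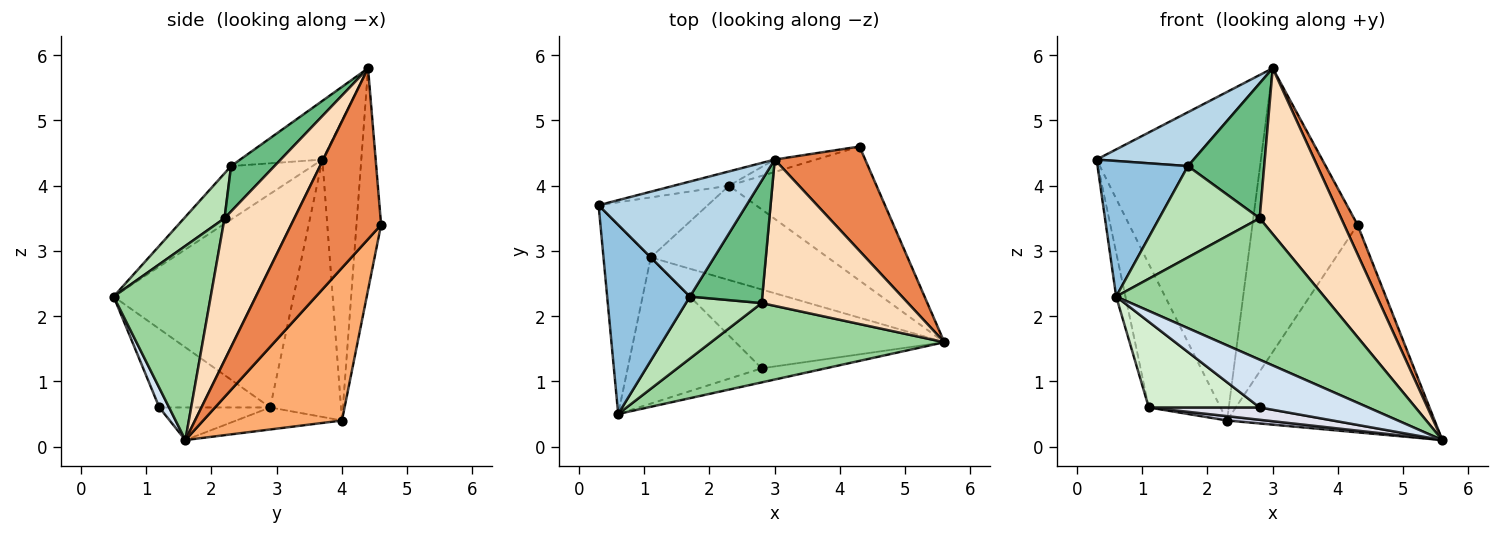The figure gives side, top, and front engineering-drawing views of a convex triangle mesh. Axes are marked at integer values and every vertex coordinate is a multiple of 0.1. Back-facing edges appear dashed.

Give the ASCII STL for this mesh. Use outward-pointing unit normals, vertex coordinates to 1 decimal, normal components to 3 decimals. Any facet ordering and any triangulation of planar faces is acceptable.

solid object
 facet normal -0.230 0.972 -0.042
  outer loop
   vertex 2.3 4.0 0.4
   vertex 0.3 3.7 4.4
   vertex 3.0 4.4 5.8
  endloop
 endfacet
 facet normal -0.464 -0.516 0.720
  outer loop
   vertex 1.7 2.3 4.3
   vertex 0.3 3.7 4.4
   vertex 0.6 0.5 2.3
  endloop
 endfacet
 facet normal -0.338 -0.399 0.852
  outer loop
   vertex 1.7 2.3 4.3
   vertex 3.0 4.4 5.8
   vertex 0.3 3.7 4.4
  endloop
 endfacet
 facet normal 0.086 -0.956 -0.282
  outer loop
   vertex 2.8 1.2 0.6
   vertex 5.6 1.6 0.1
   vertex 0.6 0.5 2.3
  endloop
 endfacet
 facet normal 0.876 -0.130 0.464
  outer loop
   vertex 4.3 4.6 3.4
   vertex 3.0 4.4 5.8
   vertex 5.6 1.6 0.1
  endloop
 endfacet
 facet normal 0.490 0.732 -0.473
  outer loop
   vertex 4.3 4.6 3.4
   vertex 5.6 1.6 0.1
   vertex 2.3 4.0 0.4
  endloop
 endfacet
 facet normal -0.228 0.973 -0.042
  outer loop
   vertex 4.3 4.6 3.4
   vertex 2.3 4.0 0.4
   vertex 3.0 4.4 5.8
  endloop
 endfacet
 facet normal 0.541 -0.631 0.557
  outer loop
   vertex 2.8 2.2 3.5
   vertex 5.6 1.6 0.1
   vertex 3.0 4.4 5.8
  endloop
 endfacet
 facet normal 0.388 -0.683 0.619
  outer loop
   vertex 2.8 2.2 3.5
   vertex 3.0 4.4 5.8
   vertex 1.7 2.3 4.3
  endloop
 endfacet
 facet normal 0.377 -0.808 0.453
  outer loop
   vertex 2.8 2.2 3.5
   vertex 0.6 0.5 2.3
   vertex 5.6 1.6 0.1
  endloop
 endfacet
 facet normal 0.316 -0.785 0.533
  outer loop
   vertex 2.8 2.2 3.5
   vertex 1.7 2.3 4.3
   vertex 0.6 0.5 2.3
  endloop
 endfacet
 facet normal -0.451 -0.451 -0.770
  outer loop
   vertex 1.1 2.9 0.6
   vertex 2.8 1.2 0.6
   vertex 0.6 0.5 2.3
  endloop
 endfacet
 facet normal -0.975 0.050 -0.216
  outer loop
   vertex 1.1 2.9 0.6
   vertex 0.6 0.5 2.3
   vertex 0.3 3.7 4.4
  endloop
 endfacet
 facet normal -0.673 0.682 -0.285
  outer loop
   vertex 1.1 2.9 0.6
   vertex 0.3 3.7 4.4
   vertex 2.3 4.0 0.4
  endloop
 endfacet
 facet normal -0.123 -0.046 -0.991
  outer loop
   vertex 1.1 2.9 0.6
   vertex 2.3 4.0 0.4
   vertex 5.6 1.6 0.1
  endloop
 endfacet
 facet normal -0.153 -0.153 -0.976
  outer loop
   vertex 1.1 2.9 0.6
   vertex 5.6 1.6 0.1
   vertex 2.8 1.2 0.6
  endloop
 endfacet
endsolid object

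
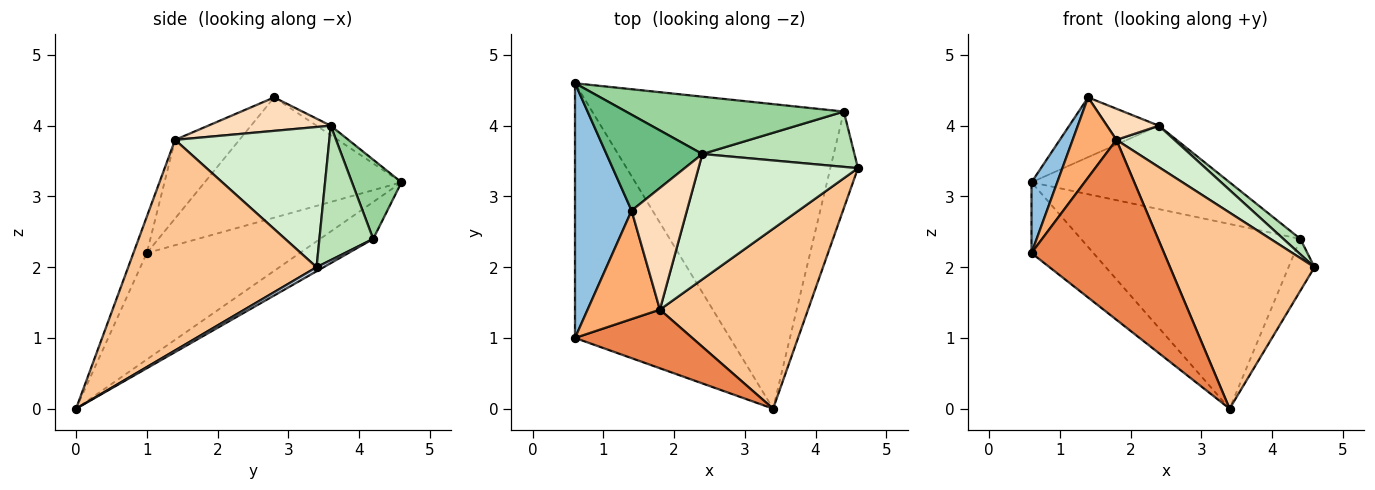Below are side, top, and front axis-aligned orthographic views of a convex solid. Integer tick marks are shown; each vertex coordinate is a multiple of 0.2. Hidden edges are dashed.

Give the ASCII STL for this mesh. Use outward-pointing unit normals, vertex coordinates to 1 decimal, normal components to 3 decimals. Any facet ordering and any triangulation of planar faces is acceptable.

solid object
 facet normal -0.552 0.223 -0.804
  outer loop
   vertex 0.6 1.0 2.2
   vertex 0.6 4.6 3.2
   vertex 3.4 0.0 0.0
  endloop
 endfacet
 facet normal -0.899 -0.117 0.423
  outer loop
   vertex 0.6 1.0 2.2
   vertex 1.4 2.8 4.4
   vertex 0.6 4.6 3.2
  endloop
 endfacet
 facet normal -0.124 0.514 -0.848
  outer loop
   vertex 4.4 4.2 2.4
   vertex 3.4 0.0 0.0
   vertex 0.6 4.6 3.2
  endloop
 endfacet
 facet normal 0.128 0.469 -0.874
  outer loop
   vertex 4.4 4.2 2.4
   vertex 4.6 3.4 2.0
   vertex 3.4 0.0 0.0
  endloop
 endfacet
 facet normal -0.096 -0.946 0.308
  outer loop
   vertex 1.8 1.4 3.8
   vertex 0.6 1.0 2.2
   vertex 3.4 0.0 0.0
  endloop
 endfacet
 facet normal -0.658 -0.448 0.605
  outer loop
   vertex 1.8 1.4 3.8
   vertex 1.4 2.8 4.4
   vertex 0.6 1.0 2.2
  endloop
 endfacet
 facet normal 0.693 -0.531 0.487
  outer loop
   vertex 1.8 1.4 3.8
   vertex 3.4 0.0 0.0
   vertex 4.6 3.4 2.0
  endloop
 endfacet
 facet normal 0.505 -0.214 0.836
  outer loop
   vertex 2.4 3.6 4.0
   vertex 1.4 2.8 4.4
   vertex 1.8 1.4 3.8
  endloop
 endfacet
 facet normal -0.083 0.527 0.846
  outer loop
   vertex 2.4 3.6 4.0
   vertex 0.6 4.6 3.2
   vertex 1.4 2.8 4.4
  endloop
 endfacet
 facet normal 0.202 0.807 0.555
  outer loop
   vertex 2.4 3.6 4.0
   vertex 4.4 4.2 2.4
   vertex 0.6 4.6 3.2
  endloop
 endfacet
 facet normal 0.648 -0.205 0.733
  outer loop
   vertex 2.4 3.6 4.0
   vertex 4.6 3.4 2.0
   vertex 4.4 4.2 2.4
  endloop
 endfacet
 facet normal 0.641 -0.241 0.729
  outer loop
   vertex 2.4 3.6 4.0
   vertex 1.8 1.4 3.8
   vertex 4.6 3.4 2.0
  endloop
 endfacet
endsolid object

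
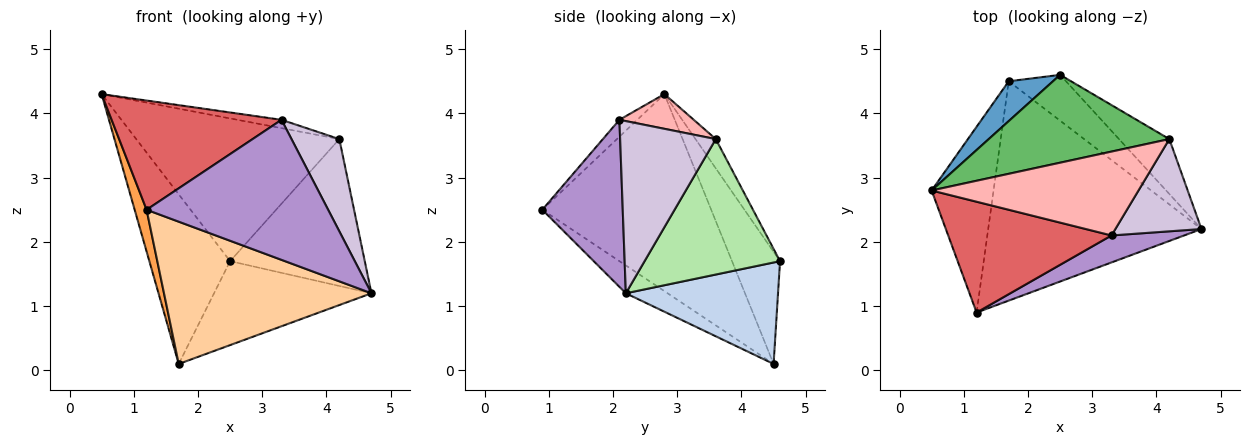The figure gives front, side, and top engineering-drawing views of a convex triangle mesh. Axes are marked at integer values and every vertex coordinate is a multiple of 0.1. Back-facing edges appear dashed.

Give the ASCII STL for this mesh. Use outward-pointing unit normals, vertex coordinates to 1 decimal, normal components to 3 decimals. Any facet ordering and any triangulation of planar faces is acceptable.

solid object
 facet normal -0.501 0.843 0.198
  outer loop
   vertex 1.7 4.5 0.1
   vertex 0.5 2.8 4.3
   vertex 2.5 4.6 1.7
  endloop
 endfacet
 facet normal 0.647 0.669 -0.365
  outer loop
   vertex 1.7 4.5 0.1
   vertex 2.5 4.6 1.7
   vertex 4.7 2.2 1.2
  endloop
 endfacet
 facet normal -0.952 -0.067 -0.299
  outer loop
   vertex 1.2 0.9 2.5
   vertex 0.5 2.8 4.3
   vertex 1.7 4.5 0.1
  endloop
 endfacet
 facet normal -0.109 -0.541 -0.834
  outer loop
   vertex 1.2 0.9 2.5
   vertex 1.7 4.5 0.1
   vertex 4.7 2.2 1.2
  endloop
 endfacet
 facet normal -0.085 0.849 0.522
  outer loop
   vertex 4.2 3.6 3.6
   vertex 2.5 4.6 1.7
   vertex 0.5 2.8 4.3
  endloop
 endfacet
 facet normal 0.686 0.682 -0.255
  outer loop
   vertex 4.2 3.6 3.6
   vertex 4.7 2.2 1.2
   vertex 2.5 4.6 1.7
  endloop
 endfacet
 facet normal -0.074 -0.700 0.710
  outer loop
   vertex 3.3 2.1 3.9
   vertex 0.5 2.8 4.3
   vertex 1.2 0.9 2.5
  endloop
 endfacet
 facet normal 0.165 0.098 0.982
  outer loop
   vertex 3.3 2.1 3.9
   vertex 4.2 3.6 3.6
   vertex 0.5 2.8 4.3
  endloop
 endfacet
 facet normal 0.399 -0.900 0.173
  outer loop
   vertex 3.3 2.1 3.9
   vertex 1.2 0.9 2.5
   vertex 4.7 2.2 1.2
  endloop
 endfacet
 facet normal 0.816 -0.408 0.408
  outer loop
   vertex 3.3 2.1 3.9
   vertex 4.7 2.2 1.2
   vertex 4.2 3.6 3.6
  endloop
 endfacet
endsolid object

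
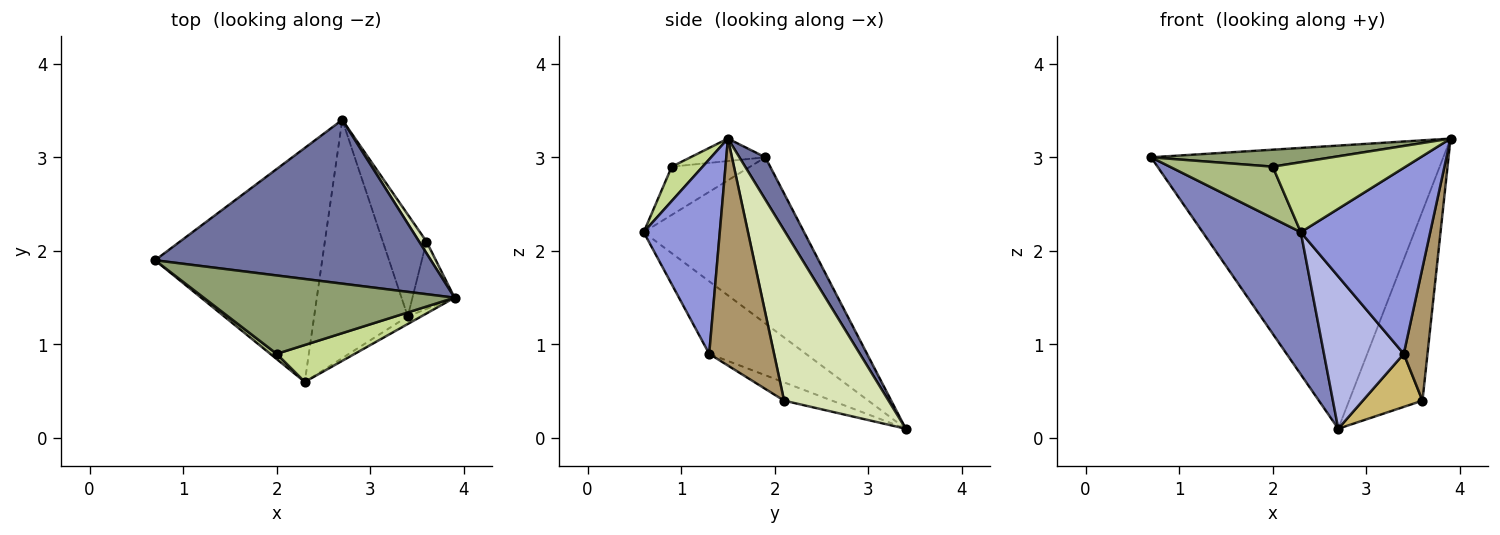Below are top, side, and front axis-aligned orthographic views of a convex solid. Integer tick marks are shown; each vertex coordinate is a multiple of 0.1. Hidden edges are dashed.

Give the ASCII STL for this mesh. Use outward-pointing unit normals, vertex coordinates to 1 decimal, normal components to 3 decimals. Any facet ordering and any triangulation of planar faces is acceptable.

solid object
 facet normal 0.077 0.863 0.499
  outer loop
   vertex 2.7 3.4 0.1
   vertex 0.7 1.9 3.0
   vertex 3.9 1.5 3.2
  endloop
 endfacet
 facet normal -0.647 -0.396 -0.651
  outer loop
   vertex 2.3 0.6 2.2
   vertex 0.7 1.9 3.0
   vertex 2.7 3.4 0.1
  endloop
 endfacet
 facet normal 0.507 -0.861 -0.035
  outer loop
   vertex 3.4 1.3 0.9
   vertex 3.9 1.5 3.2
   vertex 2.3 0.6 2.2
  endloop
 endfacet
 facet normal -0.547 -0.451 -0.705
  outer loop
   vertex 3.4 1.3 0.9
   vertex 2.3 0.6 2.2
   vertex 2.7 3.4 0.1
  endloop
 endfacet
 facet normal -0.087 -0.211 0.974
  outer loop
   vertex 2.0 0.9 2.9
   vertex 3.9 1.5 3.2
   vertex 0.7 1.9 3.0
  endloop
 endfacet
 facet normal -0.604 -0.793 0.081
  outer loop
   vertex 2.0 0.9 2.9
   vertex 0.7 1.9 3.0
   vertex 2.3 0.6 2.2
  endloop
 endfacet
 facet normal 0.201 -0.866 0.457
  outer loop
   vertex 2.0 0.9 2.9
   vertex 2.3 0.6 2.2
   vertex 3.9 1.5 3.2
  endloop
 endfacet
 facet normal 0.818 0.574 0.035
  outer loop
   vertex 3.6 2.1 0.4
   vertex 2.7 3.4 0.1
   vertex 3.9 1.5 3.2
  endloop
 endfacet
 facet normal 0.925 -0.339 -0.172
  outer loop
   vertex 3.6 2.1 0.4
   vertex 3.9 1.5 3.2
   vertex 3.4 1.3 0.9
  endloop
 endfacet
 facet normal -0.348 -0.433 -0.832
  outer loop
   vertex 3.6 2.1 0.4
   vertex 3.4 1.3 0.9
   vertex 2.7 3.4 0.1
  endloop
 endfacet
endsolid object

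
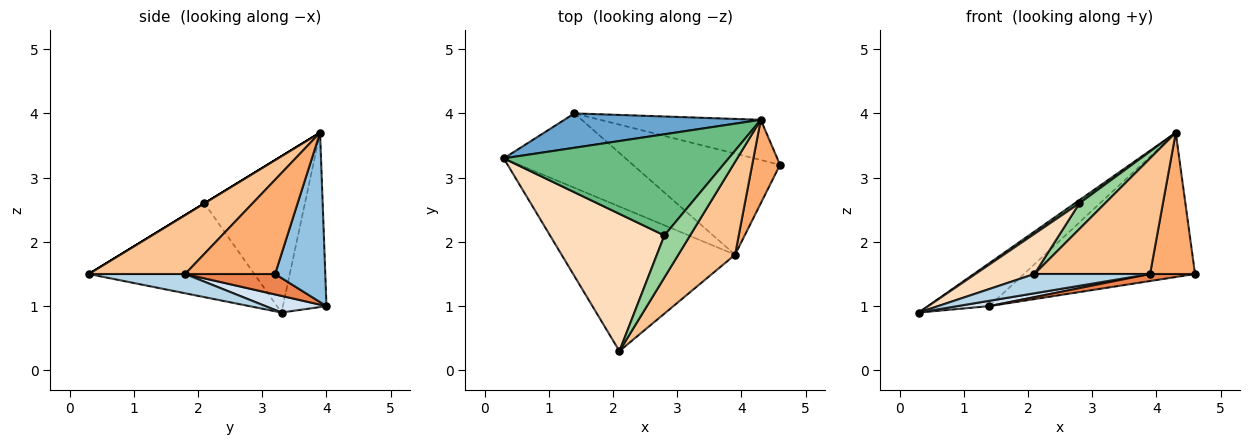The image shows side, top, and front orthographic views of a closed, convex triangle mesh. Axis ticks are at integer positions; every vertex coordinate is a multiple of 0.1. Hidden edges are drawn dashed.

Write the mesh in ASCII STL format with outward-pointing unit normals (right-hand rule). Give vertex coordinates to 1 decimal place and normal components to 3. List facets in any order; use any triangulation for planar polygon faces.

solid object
 facet normal -0.485 0.684 0.546
  outer loop
   vertex 1.4 4.0 1.0
   vertex 0.3 3.3 0.9
   vertex 4.3 3.9 3.7
  endloop
 endfacet
 facet normal 0.272 0.927 -0.258
  outer loop
   vertex 1.4 4.0 1.0
   vertex 4.3 3.9 3.7
   vertex 4.6 3.2 1.5
  endloop
 endfacet
 facet normal 0.109 -0.131 -0.985
  outer loop
   vertex 3.9 1.8 1.5
   vertex 2.1 0.3 1.5
   vertex 0.3 3.3 0.9
  endloop
 endfacet
 facet normal 0.135 -0.071 -0.988
  outer loop
   vertex 3.9 1.8 1.5
   vertex 0.3 3.3 0.9
   vertex 1.4 4.0 1.0
  endloop
 endfacet
 facet normal 0.137 -0.069 -0.988
  outer loop
   vertex 3.9 1.8 1.5
   vertex 1.4 4.0 1.0
   vertex 4.6 3.2 1.5
  endloop
 endfacet
 facet normal 0.865 -0.432 0.255
  outer loop
   vertex 3.9 1.8 1.5
   vertex 4.6 3.2 1.5
   vertex 4.3 3.9 3.7
  endloop
 endfacet
 facet normal 0.545 -0.654 0.525
  outer loop
   vertex 3.9 1.8 1.5
   vertex 4.3 3.9 3.7
   vertex 2.1 0.3 1.5
  endloop
 endfacet
 facet normal -0.619 -0.220 0.754
  outer loop
   vertex 2.8 2.1 2.6
   vertex 0.3 3.3 0.9
   vertex 2.1 0.3 1.5
  endloop
 endfacet
 facet normal -0.571 -0.026 0.821
  outer loop
   vertex 2.8 2.1 2.6
   vertex 4.3 3.9 3.7
   vertex 0.3 3.3 0.9
  endloop
 endfacet
 facet normal 0.000 -0.521 0.853
  outer loop
   vertex 2.8 2.1 2.6
   vertex 2.1 0.3 1.5
   vertex 4.3 3.9 3.7
  endloop
 endfacet
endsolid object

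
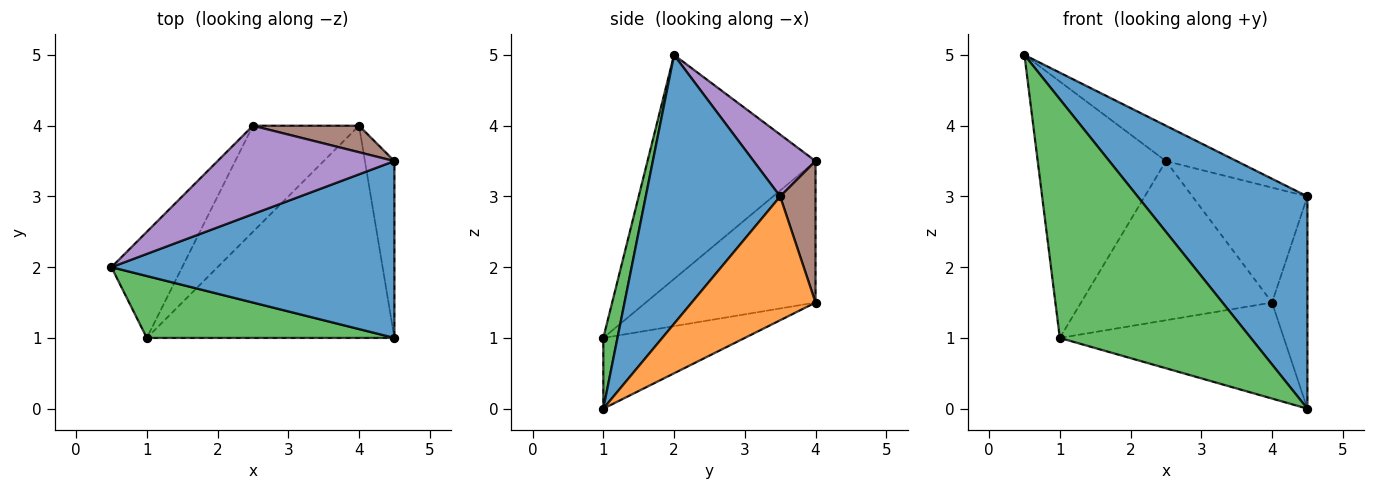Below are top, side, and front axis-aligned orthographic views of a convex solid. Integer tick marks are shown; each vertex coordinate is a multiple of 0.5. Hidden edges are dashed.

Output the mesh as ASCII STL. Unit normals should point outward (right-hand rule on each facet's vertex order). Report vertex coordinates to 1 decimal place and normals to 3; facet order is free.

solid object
 facet normal 0.520 -0.656 0.547
  outer loop
   vertex 4.5 1.0 0.0
   vertex 4.5 3.5 3.0
   vertex 0.5 2.0 5.0
  endloop
 endfacet
 facet normal 0.937 0.268 -0.223
  outer loop
   vertex 4.0 4.0 1.5
   vertex 4.5 3.5 3.0
   vertex 4.5 1.0 0.0
  endloop
 endfacet
 facet normal 0.072 -0.966 0.250
  outer loop
   vertex 1.0 1.0 1.0
   vertex 4.5 1.0 0.0
   vertex 0.5 2.0 5.0
  endloop
 endfacet
 facet normal -0.252 0.399 -0.882
  outer loop
   vertex 1.0 1.0 1.0
   vertex 4.0 4.0 1.5
   vertex 4.5 1.0 0.0
  endloop
 endfacet
 facet normal 0.309 0.353 0.883
  outer loop
   vertex 2.5 4.0 3.5
   vertex 0.5 2.0 5.0
   vertex 4.5 3.5 3.0
  endloop
 endfacet
 facet normal 0.287 0.933 0.215
  outer loop
   vertex 2.5 4.0 3.5
   vertex 4.5 3.5 3.0
   vertex 4.0 4.0 1.5
  endloop
 endfacet
 facet normal -0.771 0.588 -0.243
  outer loop
   vertex 2.5 4.0 3.5
   vertex 1.0 1.0 1.0
   vertex 0.5 2.0 5.0
  endloop
 endfacet
 facet normal -0.595 0.669 -0.446
  outer loop
   vertex 2.5 4.0 3.5
   vertex 4.0 4.0 1.5
   vertex 1.0 1.0 1.0
  endloop
 endfacet
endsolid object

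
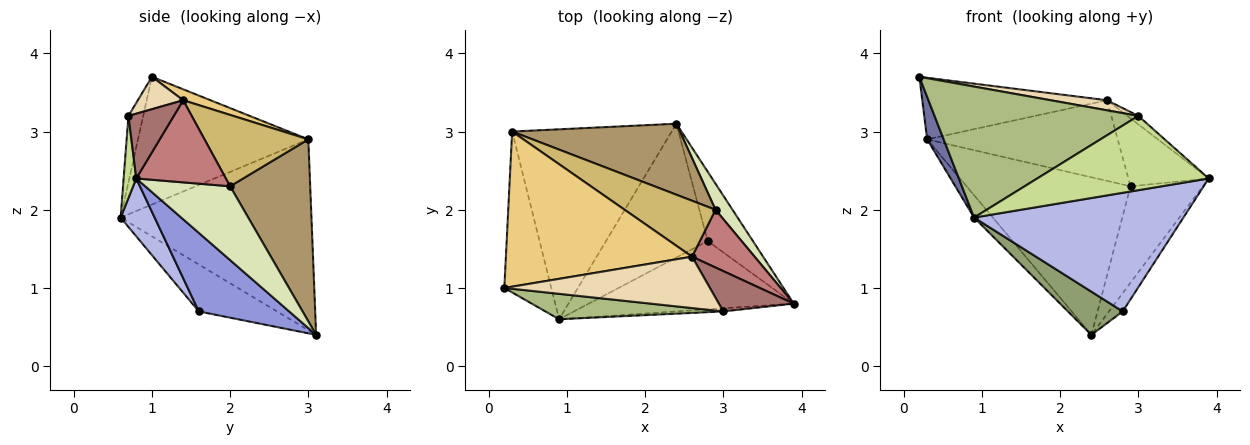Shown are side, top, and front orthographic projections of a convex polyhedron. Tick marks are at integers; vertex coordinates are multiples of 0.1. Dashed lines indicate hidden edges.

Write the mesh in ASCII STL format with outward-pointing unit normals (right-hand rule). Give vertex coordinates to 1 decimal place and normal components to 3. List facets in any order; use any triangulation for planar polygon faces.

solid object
 facet normal -0.935 -0.091 -0.343
  outer loop
   vertex 0.3 3.0 2.9
   vertex 0.9 0.6 1.9
   vertex 0.2 1.0 3.7
  endloop
 endfacet
 facet normal -0.765 0.075 -0.640
  outer loop
   vertex 0.3 3.0 2.9
   vertex 2.4 3.1 0.4
   vertex 0.9 0.6 1.9
  endloop
 endfacet
 facet normal 0.859 0.130 -0.495
  outer loop
   vertex 2.8 1.6 0.7
   vertex 2.4 3.1 0.4
   vertex 3.9 0.8 2.4
  endloop
 endfacet
 facet normal 0.140 -0.858 -0.494
  outer loop
   vertex 2.8 1.6 0.7
   vertex 3.9 0.8 2.4
   vertex 0.9 0.6 1.9
  endloop
 endfacet
 facet normal -0.402 -0.281 -0.871
  outer loop
   vertex 2.8 1.6 0.7
   vertex 0.9 0.6 1.9
   vertex 2.4 3.1 0.4
  endloop
 endfacet
 facet normal -0.071 -0.979 0.190
  outer loop
   vertex 3.0 0.7 3.2
   vertex 0.2 1.0 3.7
   vertex 0.9 0.6 1.9
  endloop
 endfacet
 facet normal 0.073 -0.996 -0.042
  outer loop
   vertex 3.0 0.7 3.2
   vertex 0.9 0.6 1.9
   vertex 3.9 0.8 2.4
  endloop
 endfacet
 facet normal 0.750 0.639 0.173
  outer loop
   vertex 2.9 2.0 2.3
   vertex 3.9 0.8 2.4
   vertex 2.4 3.1 0.4
  endloop
 endfacet
 facet normal 0.407 0.833 0.375
  outer loop
   vertex 2.9 2.0 2.3
   vertex 2.4 3.1 0.4
   vertex 0.3 3.0 2.9
  endloop
 endfacet
 facet normal 0.409 0.750 0.520
  outer loop
   vertex 2.6 1.4 3.4
   vertex 2.9 2.0 2.3
   vertex 0.3 3.0 2.9
  endloop
 endfacet
 facet normal 0.055 0.368 0.928
  outer loop
   vertex 2.6 1.4 3.4
   vertex 0.3 3.0 2.9
   vertex 0.2 1.0 3.7
  endloop
 endfacet
 facet normal 0.153 -0.190 0.970
  outer loop
   vertex 2.6 1.4 3.4
   vertex 0.2 1.0 3.7
   vertex 3.0 0.7 3.2
  endloop
 endfacet
 facet normal 0.646 0.156 0.747
  outer loop
   vertex 2.6 1.4 3.4
   vertex 3.0 0.7 3.2
   vertex 3.9 0.8 2.4
  endloop
 endfacet
 facet normal 0.648 0.581 0.493
  outer loop
   vertex 2.6 1.4 3.4
   vertex 3.9 0.8 2.4
   vertex 2.9 2.0 2.3
  endloop
 endfacet
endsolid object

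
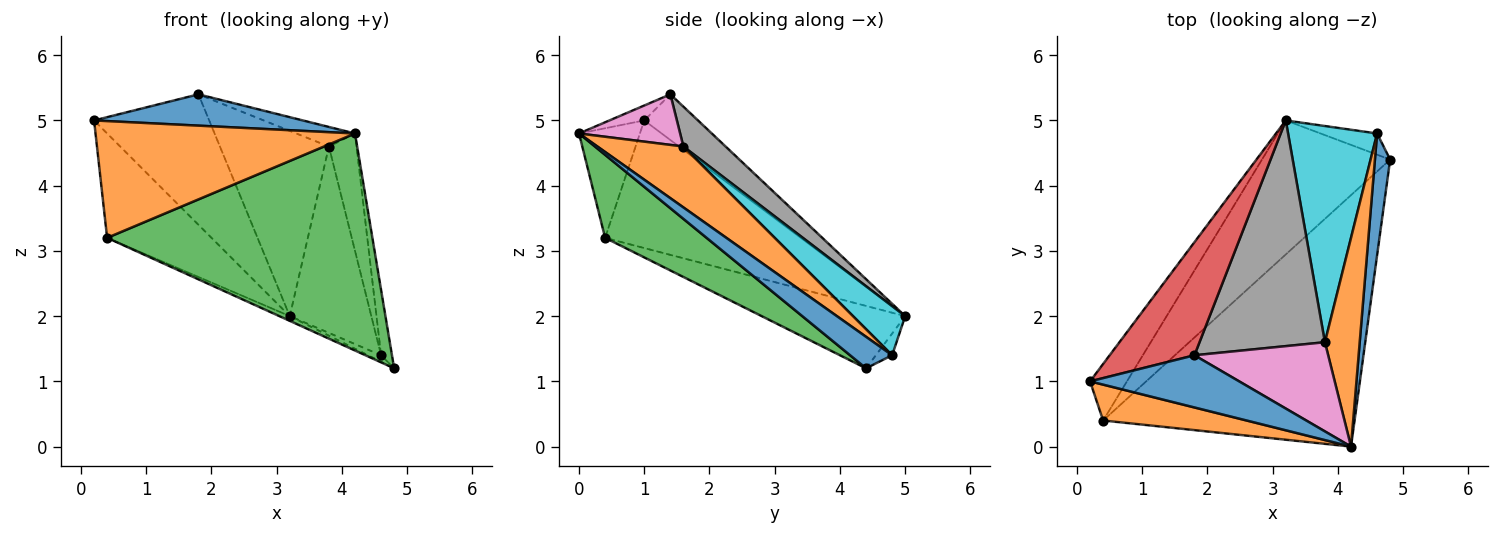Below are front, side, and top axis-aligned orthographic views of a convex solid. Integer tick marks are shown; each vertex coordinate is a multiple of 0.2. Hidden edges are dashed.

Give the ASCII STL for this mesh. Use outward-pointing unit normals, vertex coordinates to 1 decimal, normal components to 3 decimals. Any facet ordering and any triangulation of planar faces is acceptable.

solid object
 facet normal -0.085 -0.513 0.854
  outer loop
   vertex 1.8 1.4 5.4
   vertex 0.2 1.0 5.0
   vertex 4.2 0.0 4.8
  endloop
 endfacet
 facet normal -0.219 -0.933 0.287
  outer loop
   vertex 0.4 0.4 3.2
   vertex 4.2 0.0 4.8
   vertex 0.2 1.0 5.0
  endloop
 endfacet
 facet normal 0.242 -0.634 -0.734
  outer loop
   vertex 0.4 0.4 3.2
   vertex 4.8 4.4 1.2
   vertex 4.2 0.0 4.8
  endloop
 endfacet
 facet normal -0.333 0.713 0.618
  outer loop
   vertex 3.2 5.0 2.0
   vertex 0.2 1.0 5.0
   vertex 1.8 1.4 5.4
  endloop
 endfacet
 facet normal -0.855 0.456 -0.247
  outer loop
   vertex 3.2 5.0 2.0
   vertex 0.4 0.4 3.2
   vertex 0.2 1.0 5.0
  endloop
 endfacet
 facet normal -0.437 0.032 -0.899
  outer loop
   vertex 3.2 5.0 2.0
   vertex 4.8 4.4 1.2
   vertex 0.4 0.4 3.2
  endloop
 endfacet
 facet normal 0.346 0.201 0.916
  outer loop
   vertex 3.8 1.6 4.6
   vertex 1.8 1.4 5.4
   vertex 4.2 0.0 4.8
  endloop
 endfacet
 facet normal 0.239 0.616 0.751
  outer loop
   vertex 3.8 1.6 4.6
   vertex 3.2 5.0 2.0
   vertex 1.8 1.4 5.4
  endloop
 endfacet
 facet normal -0.345 0.276 -0.897
  outer loop
   vertex 4.6 4.8 1.4
   vertex 4.8 4.4 1.2
   vertex 3.2 5.0 2.0
  endloop
 endfacet
 facet normal 0.386 0.602 0.699
  outer loop
   vertex 4.6 4.8 1.4
   vertex 3.2 5.0 2.0
   vertex 3.8 1.6 4.6
  endloop
 endfacet
 facet normal 0.877 0.227 0.423
  outer loop
   vertex 4.6 4.8 1.4
   vertex 4.2 0.0 4.8
   vertex 4.8 4.4 1.2
  endloop
 endfacet
 facet normal 0.836 0.269 0.478
  outer loop
   vertex 4.6 4.8 1.4
   vertex 3.8 1.6 4.6
   vertex 4.2 0.0 4.8
  endloop
 endfacet
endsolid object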